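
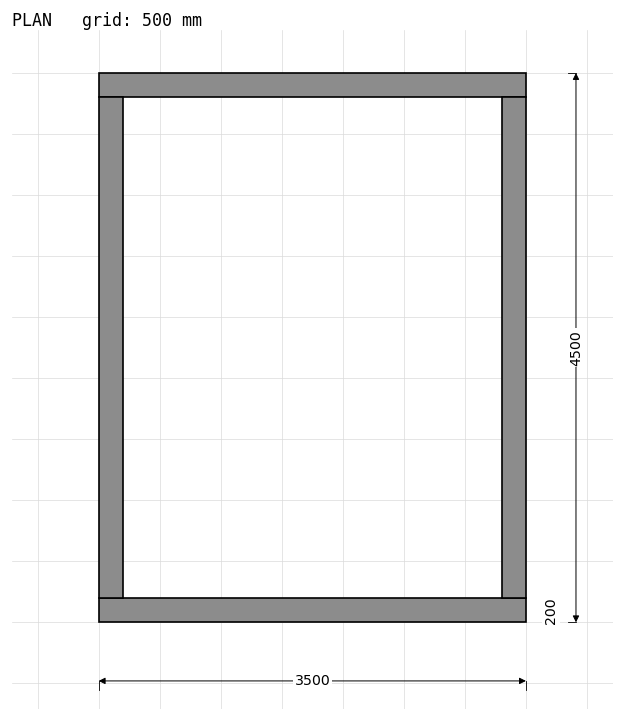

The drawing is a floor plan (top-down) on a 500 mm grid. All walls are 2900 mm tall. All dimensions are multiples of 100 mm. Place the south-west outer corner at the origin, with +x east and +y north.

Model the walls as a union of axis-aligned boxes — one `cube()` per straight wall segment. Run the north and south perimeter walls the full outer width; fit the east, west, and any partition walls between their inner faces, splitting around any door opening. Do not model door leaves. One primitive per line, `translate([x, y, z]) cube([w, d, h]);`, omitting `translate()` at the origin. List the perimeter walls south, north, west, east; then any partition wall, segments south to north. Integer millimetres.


cube([3500, 200, 2900]);
translate([0, 4300, 0]) cube([3500, 200, 2900]);
translate([0, 200, 0]) cube([200, 4100, 2900]);
translate([3300, 200, 0]) cube([200, 4100, 2900]);


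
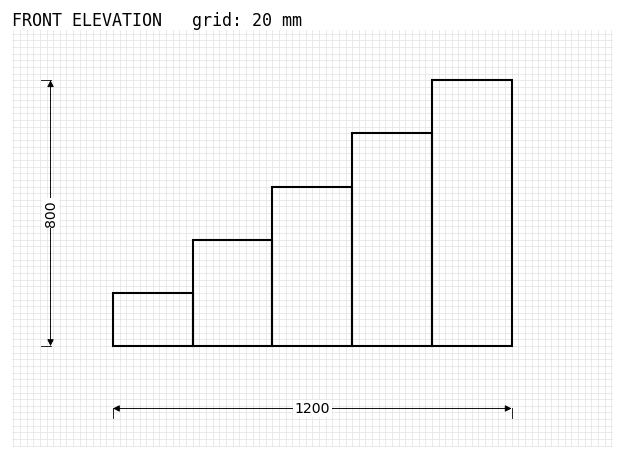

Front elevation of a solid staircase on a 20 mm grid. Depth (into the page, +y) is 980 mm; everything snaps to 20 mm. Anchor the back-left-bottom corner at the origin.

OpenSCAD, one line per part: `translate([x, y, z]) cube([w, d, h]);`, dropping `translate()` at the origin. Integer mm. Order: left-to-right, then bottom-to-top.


cube([240, 980, 160]);
translate([240, 0, 0]) cube([240, 980, 320]);
translate([480, 0, 0]) cube([240, 980, 480]);
translate([720, 0, 0]) cube([240, 980, 640]);
translate([960, 0, 0]) cube([240, 980, 800]);


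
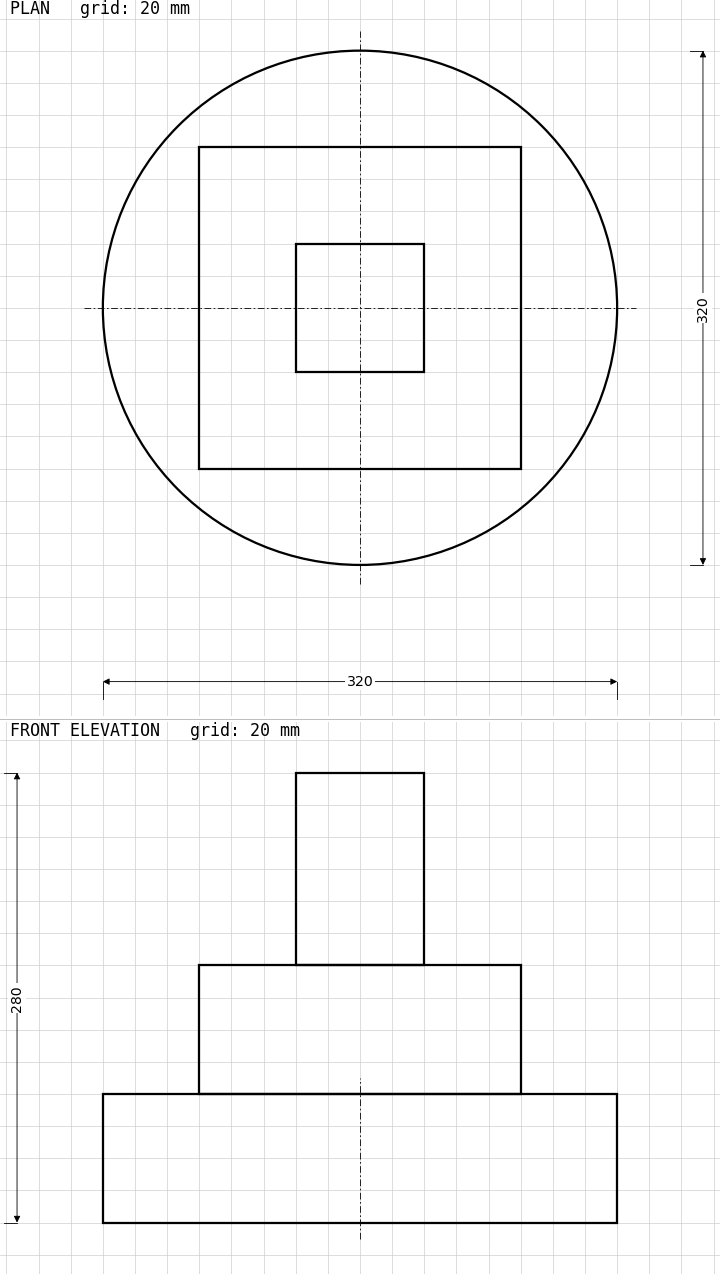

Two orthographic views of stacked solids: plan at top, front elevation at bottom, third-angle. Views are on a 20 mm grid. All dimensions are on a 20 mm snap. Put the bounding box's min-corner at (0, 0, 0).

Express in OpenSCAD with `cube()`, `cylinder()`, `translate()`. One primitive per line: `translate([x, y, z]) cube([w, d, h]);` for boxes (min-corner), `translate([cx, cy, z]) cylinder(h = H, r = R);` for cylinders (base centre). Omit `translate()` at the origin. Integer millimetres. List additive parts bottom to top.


translate([160, 160, 0]) cylinder(h = 80, r = 160);
translate([60, 60, 80]) cube([200, 200, 80]);
translate([120, 120, 160]) cube([80, 80, 120]);


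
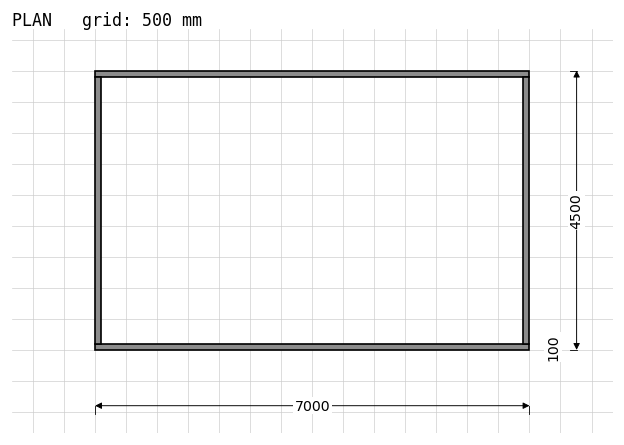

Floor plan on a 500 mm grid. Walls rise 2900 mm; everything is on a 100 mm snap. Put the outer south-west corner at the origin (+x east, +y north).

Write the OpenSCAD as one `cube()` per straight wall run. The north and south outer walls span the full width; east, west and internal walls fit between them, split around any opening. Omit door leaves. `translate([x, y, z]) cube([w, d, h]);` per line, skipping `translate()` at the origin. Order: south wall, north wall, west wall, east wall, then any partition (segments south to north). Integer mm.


cube([7000, 100, 2900]);
translate([0, 4400, 0]) cube([7000, 100, 2900]);
translate([0, 100, 0]) cube([100, 4300, 2900]);
translate([6900, 100, 0]) cube([100, 4300, 2900]);


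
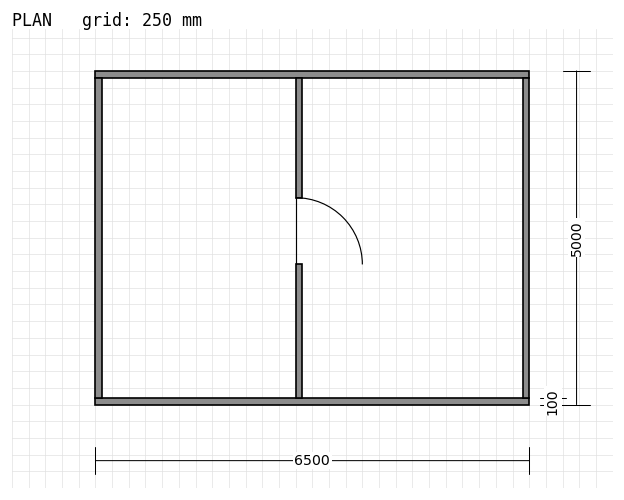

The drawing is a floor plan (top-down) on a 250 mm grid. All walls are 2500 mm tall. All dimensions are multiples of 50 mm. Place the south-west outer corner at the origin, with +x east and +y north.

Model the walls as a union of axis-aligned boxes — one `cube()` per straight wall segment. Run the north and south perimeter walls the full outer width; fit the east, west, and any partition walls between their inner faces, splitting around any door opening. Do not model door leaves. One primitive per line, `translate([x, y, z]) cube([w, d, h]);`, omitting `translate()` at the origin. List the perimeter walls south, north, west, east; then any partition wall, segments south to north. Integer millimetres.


cube([6500, 100, 2500]);
translate([0, 4900, 0]) cube([6500, 100, 2500]);
translate([0, 100, 0]) cube([100, 4800, 2500]);
translate([6400, 100, 0]) cube([100, 4800, 2500]);
translate([3000, 100, 0]) cube([100, 2000, 2500]);
translate([3000, 3100, 0]) cube([100, 1800, 2500]);


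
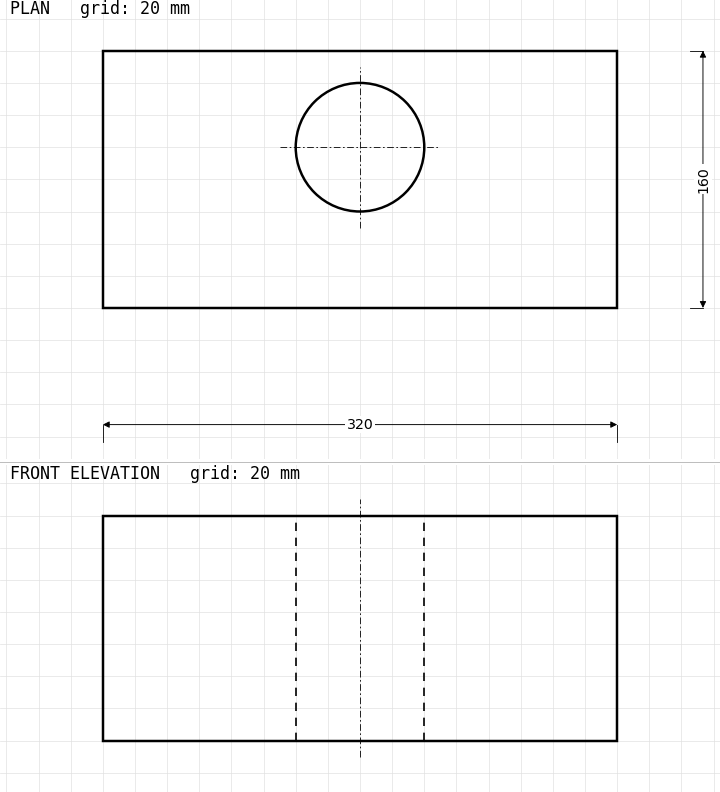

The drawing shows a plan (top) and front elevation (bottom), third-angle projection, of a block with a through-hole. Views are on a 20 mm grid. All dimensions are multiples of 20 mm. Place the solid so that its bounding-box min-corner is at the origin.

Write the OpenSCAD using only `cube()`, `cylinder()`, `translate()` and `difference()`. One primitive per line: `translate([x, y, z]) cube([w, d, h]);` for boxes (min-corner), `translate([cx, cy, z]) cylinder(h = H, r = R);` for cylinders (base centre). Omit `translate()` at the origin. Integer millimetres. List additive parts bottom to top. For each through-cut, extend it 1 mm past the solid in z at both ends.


difference() {
  cube([320, 160, 140]);
  translate([160, 100, -1]) cylinder(h = 142, r = 40);
}


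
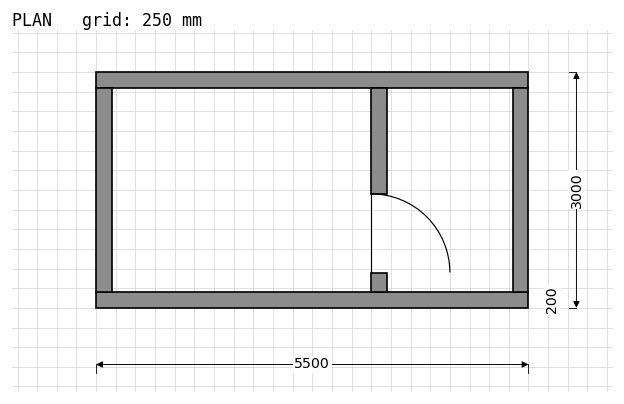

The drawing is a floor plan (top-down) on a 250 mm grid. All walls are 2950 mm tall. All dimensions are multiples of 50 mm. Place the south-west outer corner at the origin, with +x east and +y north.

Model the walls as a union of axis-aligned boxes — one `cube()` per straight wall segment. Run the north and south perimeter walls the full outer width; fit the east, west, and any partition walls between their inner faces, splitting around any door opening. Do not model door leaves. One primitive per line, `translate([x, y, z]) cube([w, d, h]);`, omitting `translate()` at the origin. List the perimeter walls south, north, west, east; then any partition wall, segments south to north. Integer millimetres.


cube([5500, 200, 2950]);
translate([0, 2800, 0]) cube([5500, 200, 2950]);
translate([0, 200, 0]) cube([200, 2600, 2950]);
translate([5300, 200, 0]) cube([200, 2600, 2950]);
translate([3500, 200, 0]) cube([200, 250, 2950]);
translate([3500, 1450, 0]) cube([200, 1350, 2950]);


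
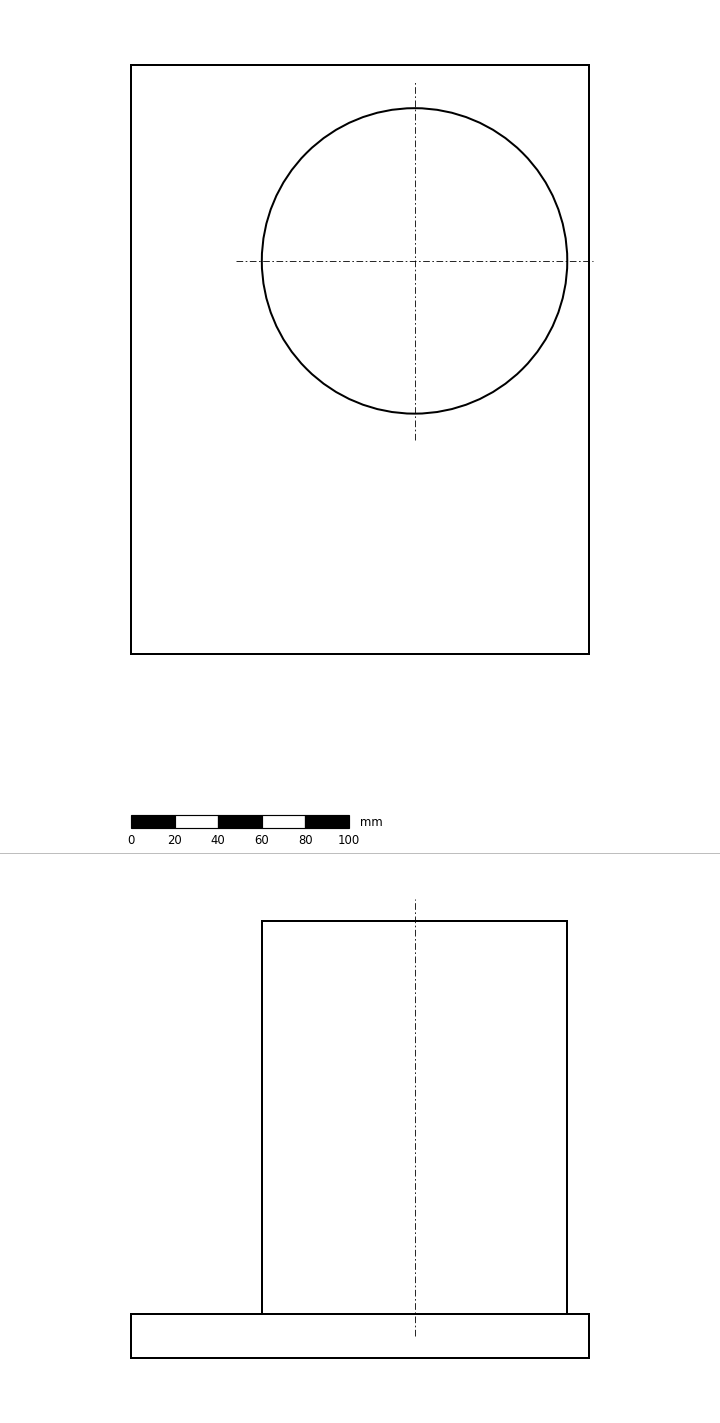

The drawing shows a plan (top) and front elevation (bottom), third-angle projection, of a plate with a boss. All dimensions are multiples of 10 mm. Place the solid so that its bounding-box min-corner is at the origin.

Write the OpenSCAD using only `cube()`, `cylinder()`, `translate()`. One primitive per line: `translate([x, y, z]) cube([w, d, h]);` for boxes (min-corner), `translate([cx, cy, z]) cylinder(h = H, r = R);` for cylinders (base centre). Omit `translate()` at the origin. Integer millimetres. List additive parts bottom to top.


cube([210, 270, 20]);
translate([130, 180, 20]) cylinder(h = 180, r = 70);


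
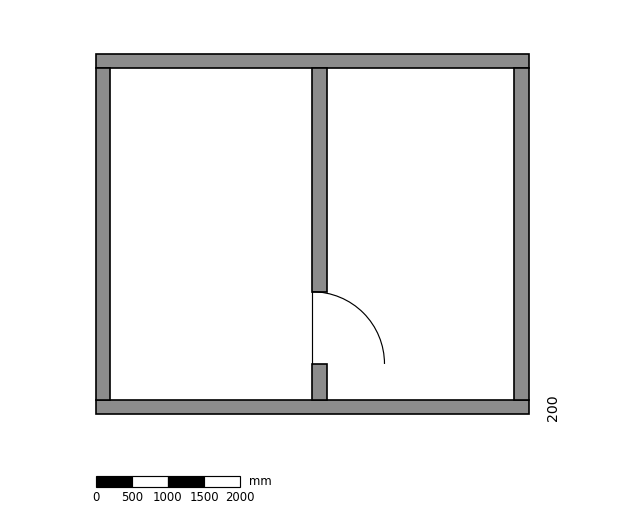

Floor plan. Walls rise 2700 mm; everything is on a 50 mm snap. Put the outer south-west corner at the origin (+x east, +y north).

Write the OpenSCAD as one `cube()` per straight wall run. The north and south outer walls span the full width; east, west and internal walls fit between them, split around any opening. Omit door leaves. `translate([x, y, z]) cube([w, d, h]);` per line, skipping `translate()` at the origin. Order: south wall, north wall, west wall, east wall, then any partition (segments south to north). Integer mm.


cube([6000, 200, 2700]);
translate([0, 4800, 0]) cube([6000, 200, 2700]);
translate([0, 200, 0]) cube([200, 4600, 2700]);
translate([5800, 200, 0]) cube([200, 4600, 2700]);
translate([3000, 200, 0]) cube([200, 500, 2700]);
translate([3000, 1700, 0]) cube([200, 3100, 2700]);


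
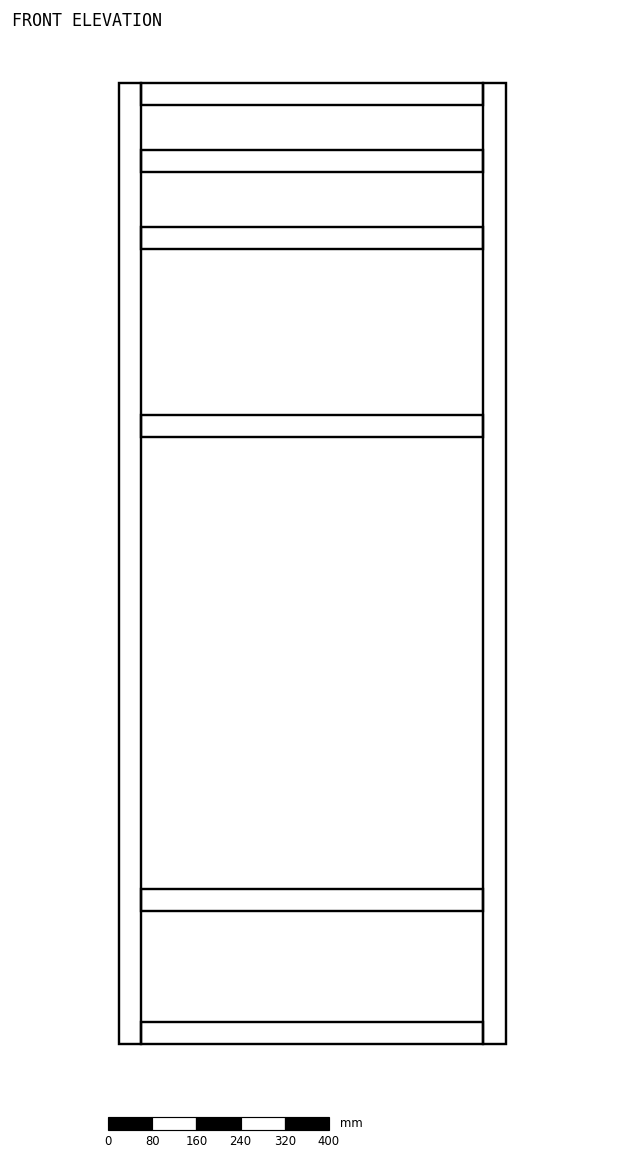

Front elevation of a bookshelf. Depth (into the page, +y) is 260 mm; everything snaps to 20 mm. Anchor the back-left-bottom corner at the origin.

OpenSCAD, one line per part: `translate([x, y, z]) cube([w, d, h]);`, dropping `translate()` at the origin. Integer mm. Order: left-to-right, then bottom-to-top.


cube([40, 260, 1740]);
translate([40, 0, 0]) cube([620, 260, 40]);
translate([40, 0, 240]) cube([620, 260, 40]);
translate([40, 0, 1100]) cube([620, 260, 40]);
translate([40, 0, 1440]) cube([620, 260, 40]);
translate([40, 0, 1580]) cube([620, 260, 40]);
translate([40, 0, 1700]) cube([620, 260, 40]);
translate([660, 0, 0]) cube([40, 260, 1740]);


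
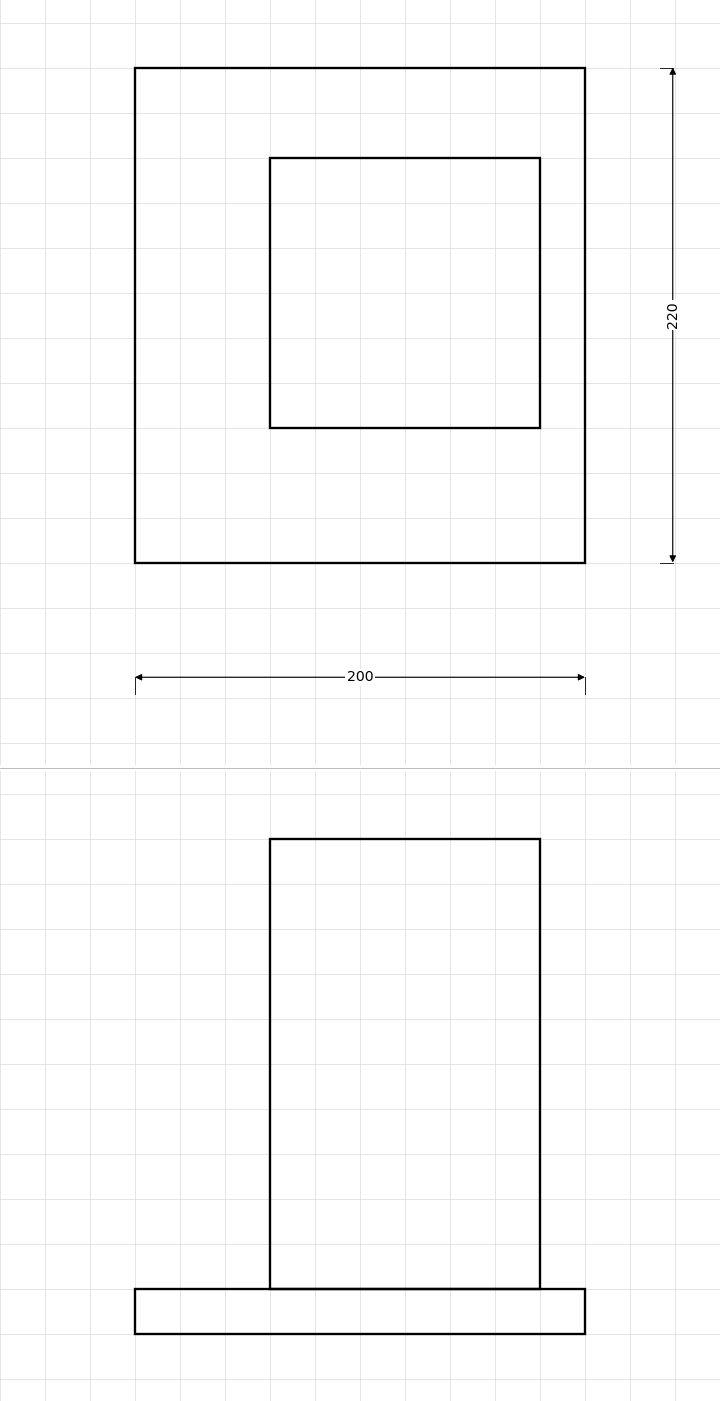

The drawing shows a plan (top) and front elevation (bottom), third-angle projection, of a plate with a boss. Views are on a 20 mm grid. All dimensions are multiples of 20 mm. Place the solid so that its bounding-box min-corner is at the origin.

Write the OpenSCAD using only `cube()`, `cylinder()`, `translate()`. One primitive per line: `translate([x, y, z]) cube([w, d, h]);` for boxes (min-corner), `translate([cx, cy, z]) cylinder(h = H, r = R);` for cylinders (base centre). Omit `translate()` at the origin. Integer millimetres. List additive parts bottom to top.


cube([200, 220, 20]);
translate([60, 60, 20]) cube([120, 120, 200]);


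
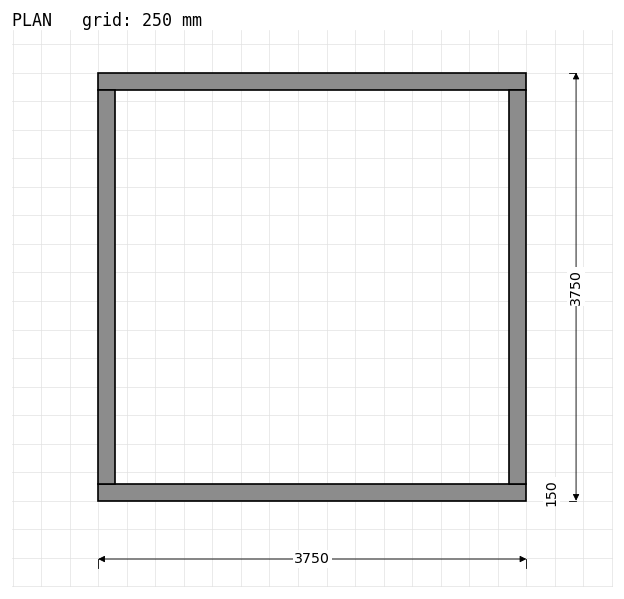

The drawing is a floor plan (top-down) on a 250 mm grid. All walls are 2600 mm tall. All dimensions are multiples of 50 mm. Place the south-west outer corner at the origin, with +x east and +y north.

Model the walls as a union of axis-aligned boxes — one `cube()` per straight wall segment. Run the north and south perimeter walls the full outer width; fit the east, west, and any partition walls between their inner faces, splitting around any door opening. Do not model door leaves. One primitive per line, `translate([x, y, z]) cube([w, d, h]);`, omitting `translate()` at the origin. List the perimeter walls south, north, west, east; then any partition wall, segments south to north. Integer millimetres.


cube([3750, 150, 2600]);
translate([0, 3600, 0]) cube([3750, 150, 2600]);
translate([0, 150, 0]) cube([150, 3450, 2600]);
translate([3600, 150, 0]) cube([150, 3450, 2600]);


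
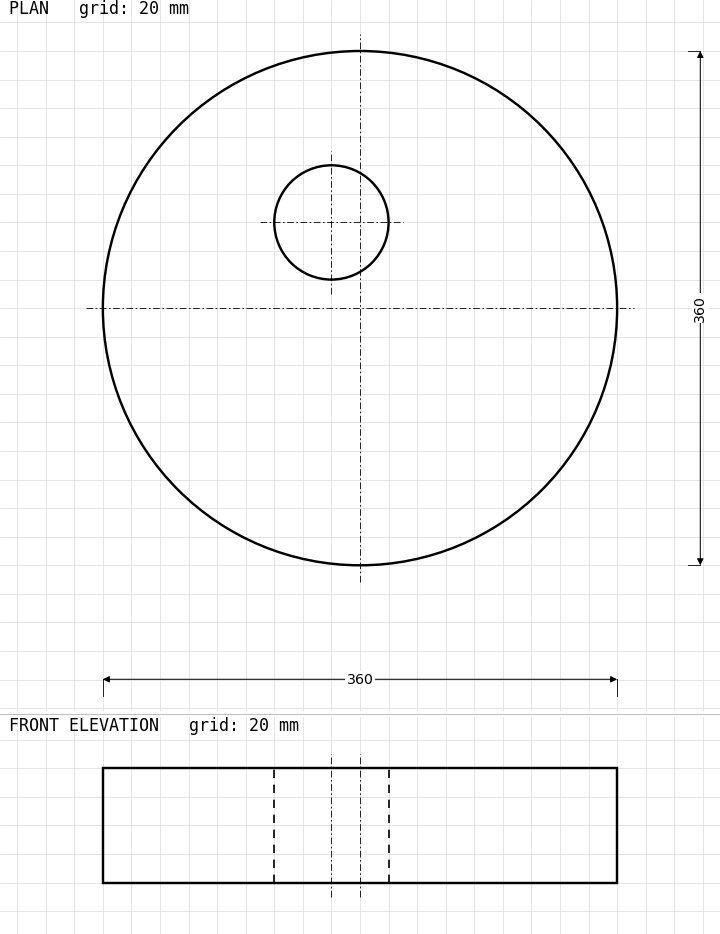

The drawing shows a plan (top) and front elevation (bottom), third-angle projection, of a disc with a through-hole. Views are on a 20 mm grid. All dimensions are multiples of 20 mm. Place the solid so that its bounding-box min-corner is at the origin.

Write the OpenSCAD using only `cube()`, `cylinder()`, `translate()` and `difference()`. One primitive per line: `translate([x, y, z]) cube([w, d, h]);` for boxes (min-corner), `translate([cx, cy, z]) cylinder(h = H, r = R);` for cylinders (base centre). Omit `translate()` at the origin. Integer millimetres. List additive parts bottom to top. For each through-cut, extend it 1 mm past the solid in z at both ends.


difference() {
  translate([180, 180, 0]) cylinder(h = 80, r = 180);
  translate([160, 240, -1]) cylinder(h = 82, r = 40);
}


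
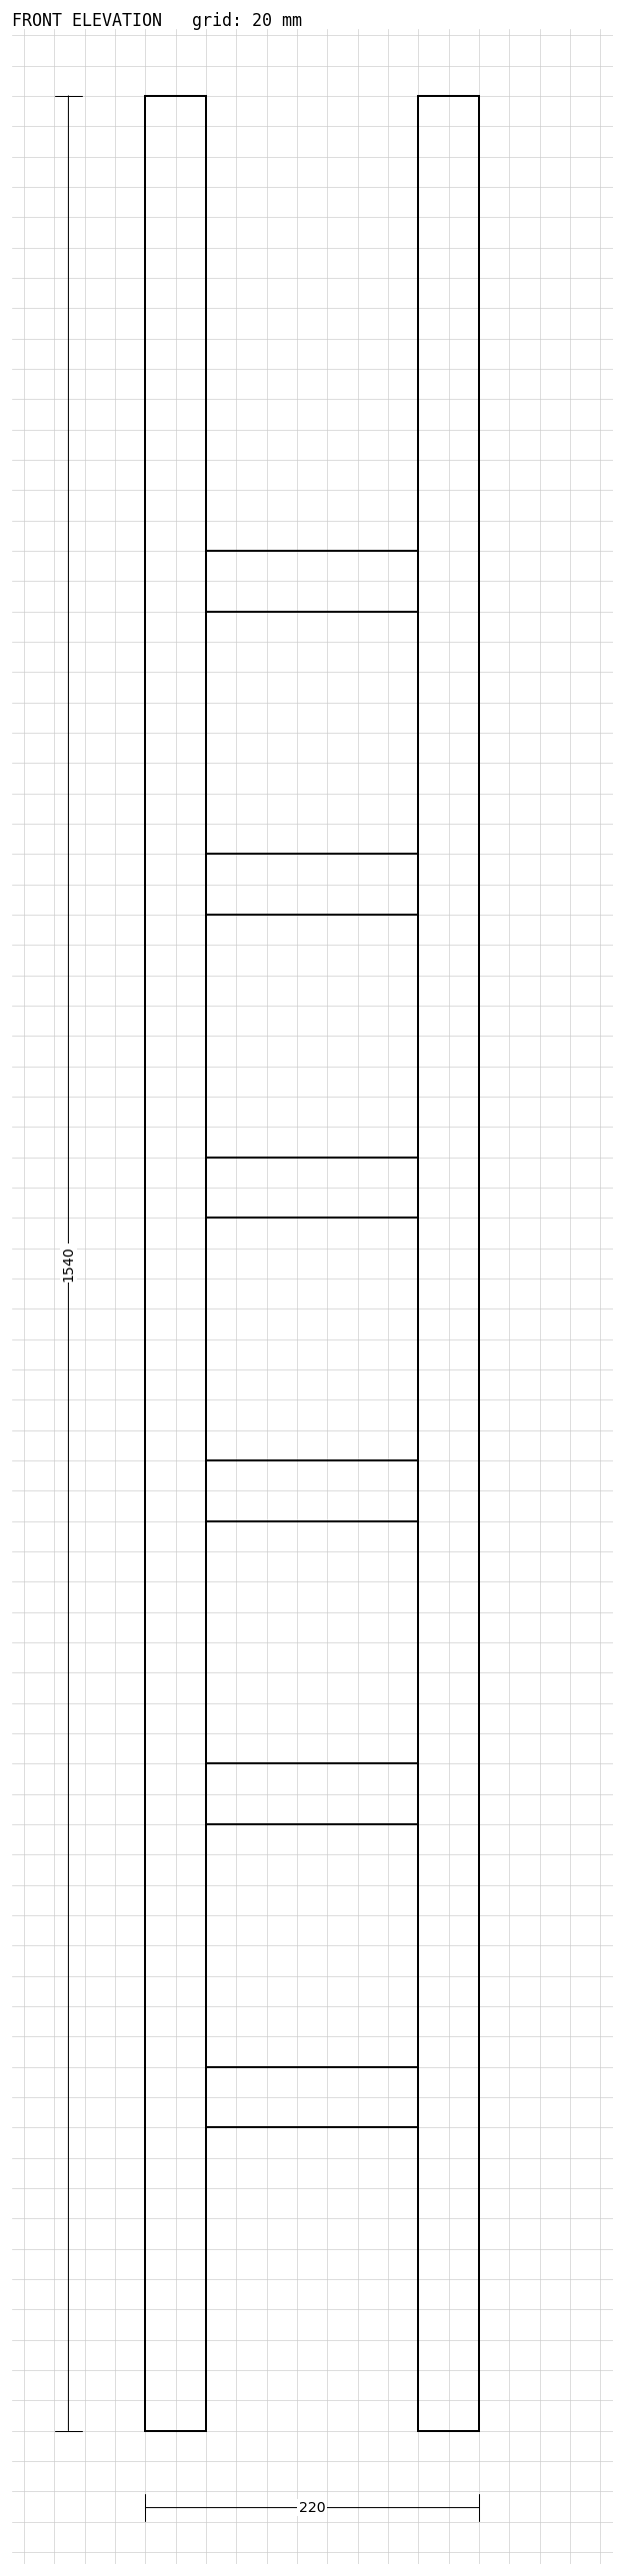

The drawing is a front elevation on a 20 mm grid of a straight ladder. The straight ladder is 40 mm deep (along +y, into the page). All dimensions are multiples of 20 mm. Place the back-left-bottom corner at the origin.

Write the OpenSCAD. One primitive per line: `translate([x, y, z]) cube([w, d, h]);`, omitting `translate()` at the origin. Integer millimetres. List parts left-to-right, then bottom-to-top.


cube([40, 40, 1540]);
translate([40, 0, 200]) cube([140, 40, 40]);
translate([40, 0, 400]) cube([140, 40, 40]);
translate([40, 0, 600]) cube([140, 40, 40]);
translate([40, 0, 800]) cube([140, 40, 40]);
translate([40, 0, 1000]) cube([140, 40, 40]);
translate([40, 0, 1200]) cube([140, 40, 40]);
translate([180, 0, 0]) cube([40, 40, 1540]);


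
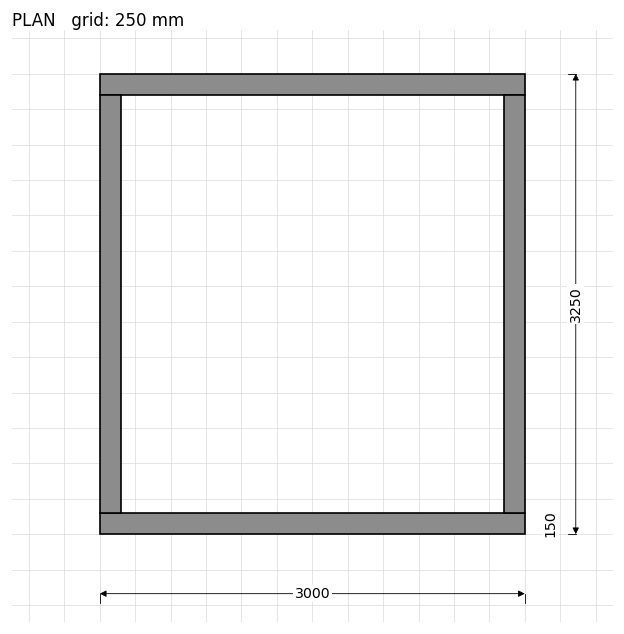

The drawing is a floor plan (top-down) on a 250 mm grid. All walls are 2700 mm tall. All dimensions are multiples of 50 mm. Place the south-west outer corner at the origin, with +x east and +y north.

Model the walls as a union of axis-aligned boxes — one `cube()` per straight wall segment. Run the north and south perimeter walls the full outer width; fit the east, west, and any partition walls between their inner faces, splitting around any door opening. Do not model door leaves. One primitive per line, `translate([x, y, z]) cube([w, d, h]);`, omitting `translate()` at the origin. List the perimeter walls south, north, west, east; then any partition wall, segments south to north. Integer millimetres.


cube([3000, 150, 2700]);
translate([0, 3100, 0]) cube([3000, 150, 2700]);
translate([0, 150, 0]) cube([150, 2950, 2700]);
translate([2850, 150, 0]) cube([150, 2950, 2700]);


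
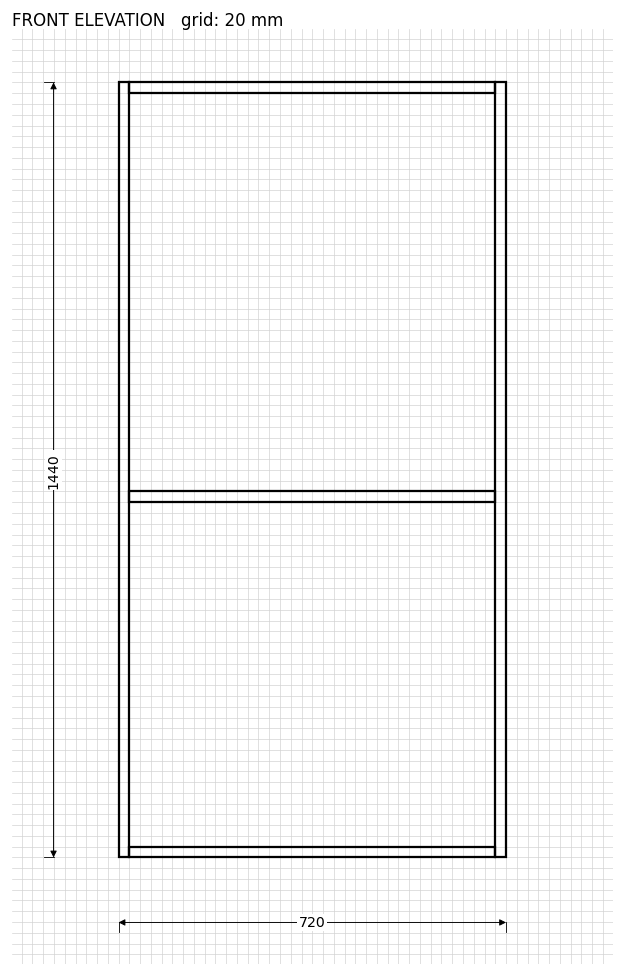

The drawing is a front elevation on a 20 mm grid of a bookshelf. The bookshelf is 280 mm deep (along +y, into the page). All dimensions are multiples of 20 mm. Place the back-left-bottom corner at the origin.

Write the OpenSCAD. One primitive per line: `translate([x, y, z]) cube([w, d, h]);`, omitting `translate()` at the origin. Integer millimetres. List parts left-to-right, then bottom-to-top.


cube([20, 280, 1440]);
translate([20, 0, 0]) cube([680, 280, 20]);
translate([20, 0, 660]) cube([680, 280, 20]);
translate([20, 0, 1420]) cube([680, 280, 20]);
translate([700, 0, 0]) cube([20, 280, 1440]);


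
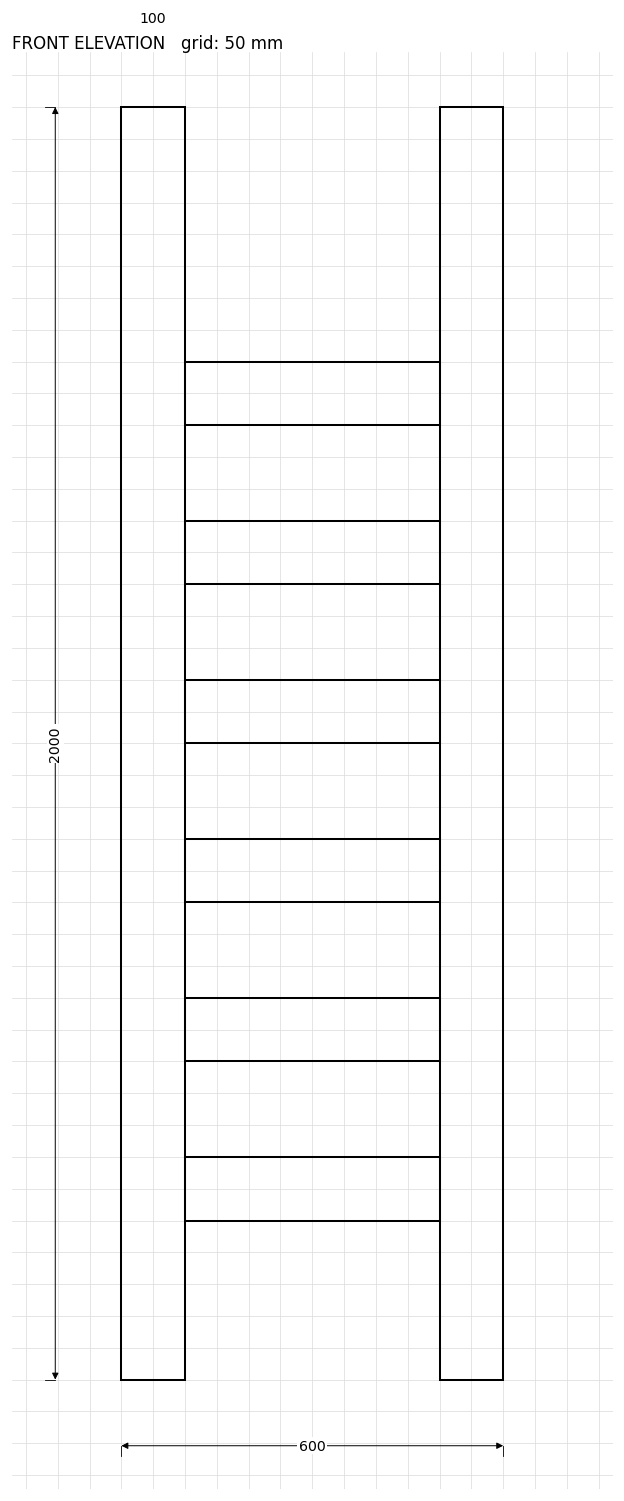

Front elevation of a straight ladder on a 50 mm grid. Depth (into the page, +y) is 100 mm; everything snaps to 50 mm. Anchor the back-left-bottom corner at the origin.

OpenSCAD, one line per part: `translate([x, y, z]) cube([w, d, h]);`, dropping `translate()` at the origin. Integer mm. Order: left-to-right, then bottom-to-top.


cube([100, 100, 2000]);
translate([100, 0, 250]) cube([400, 100, 100]);
translate([100, 0, 500]) cube([400, 100, 100]);
translate([100, 0, 750]) cube([400, 100, 100]);
translate([100, 0, 1000]) cube([400, 100, 100]);
translate([100, 0, 1250]) cube([400, 100, 100]);
translate([100, 0, 1500]) cube([400, 100, 100]);
translate([500, 0, 0]) cube([100, 100, 2000]);


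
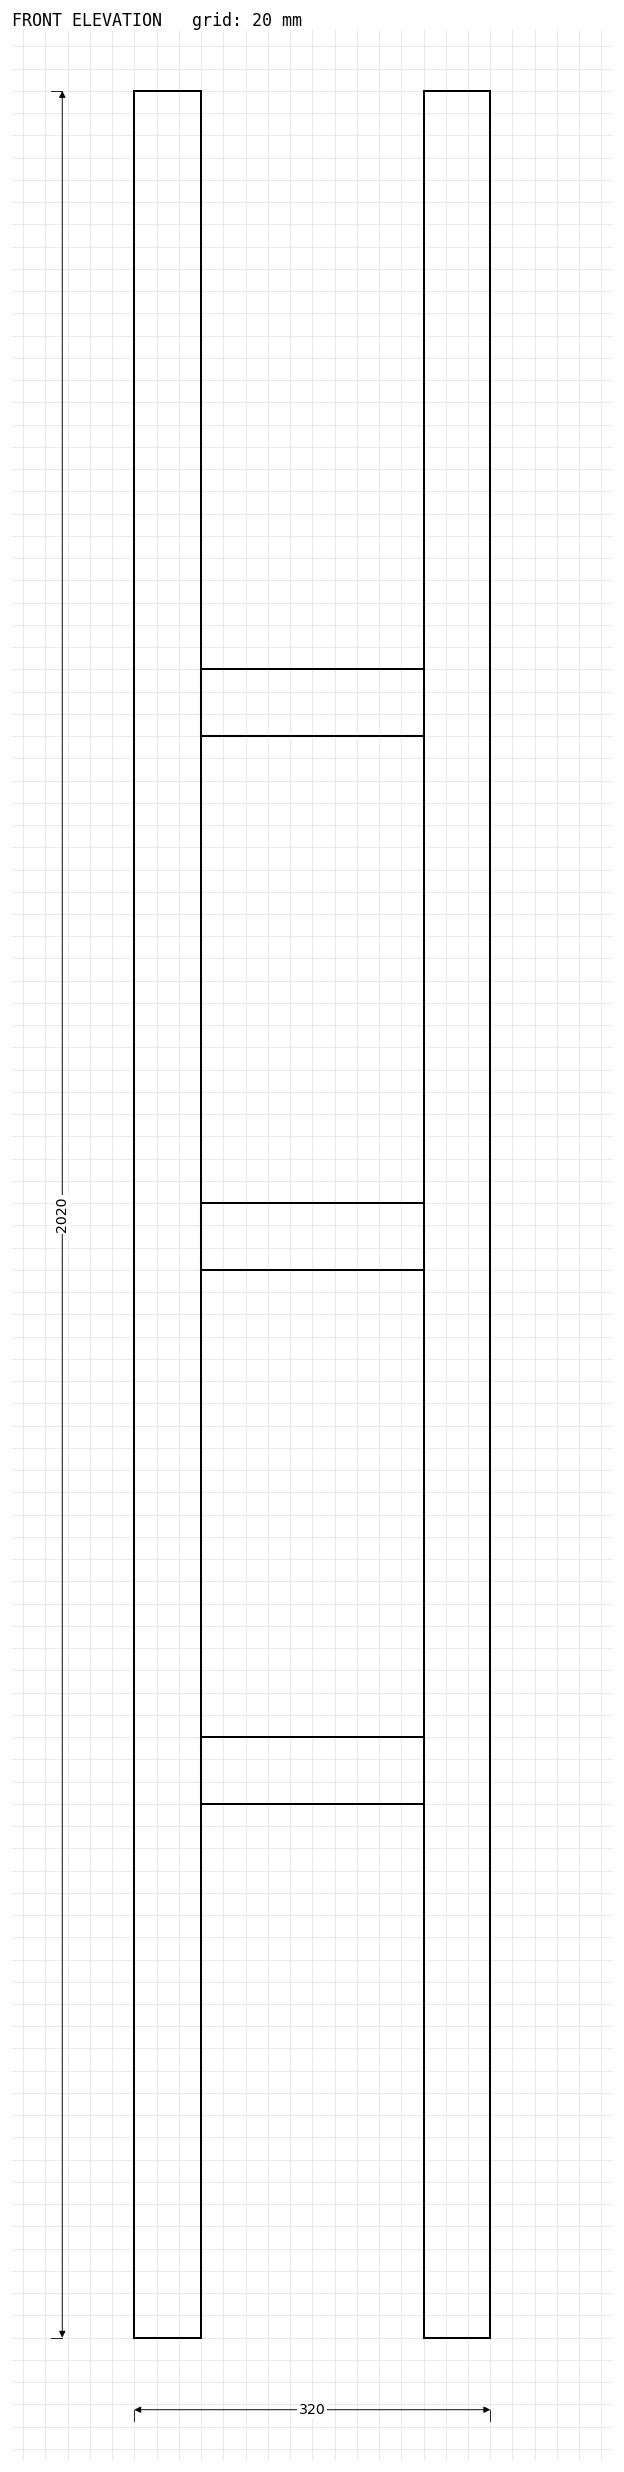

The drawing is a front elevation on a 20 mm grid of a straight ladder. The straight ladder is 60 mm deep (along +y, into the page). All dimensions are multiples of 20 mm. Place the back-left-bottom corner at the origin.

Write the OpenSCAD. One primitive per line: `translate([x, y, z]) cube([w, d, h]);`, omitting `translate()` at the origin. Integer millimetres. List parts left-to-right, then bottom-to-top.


cube([60, 60, 2020]);
translate([60, 0, 480]) cube([200, 60, 60]);
translate([60, 0, 960]) cube([200, 60, 60]);
translate([60, 0, 1440]) cube([200, 60, 60]);
translate([260, 0, 0]) cube([60, 60, 2020]);


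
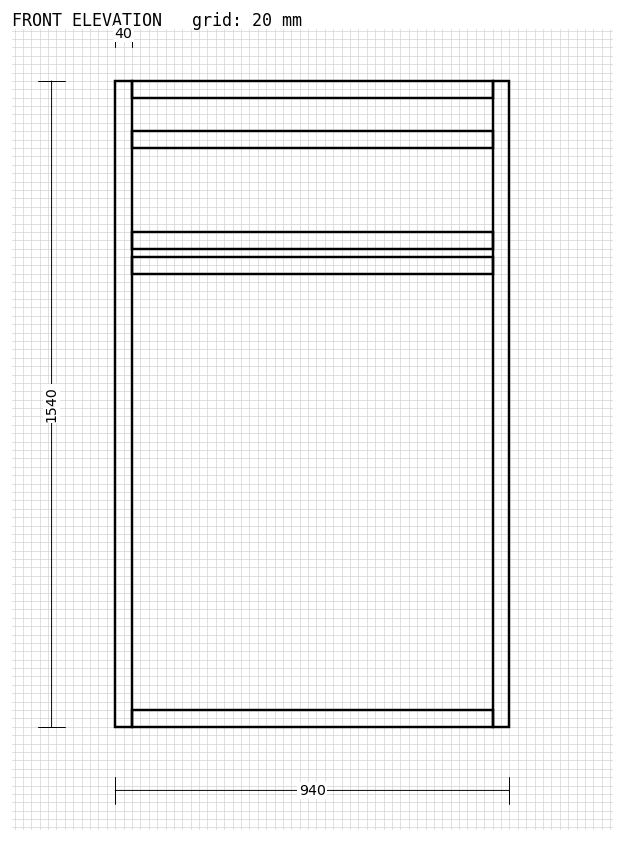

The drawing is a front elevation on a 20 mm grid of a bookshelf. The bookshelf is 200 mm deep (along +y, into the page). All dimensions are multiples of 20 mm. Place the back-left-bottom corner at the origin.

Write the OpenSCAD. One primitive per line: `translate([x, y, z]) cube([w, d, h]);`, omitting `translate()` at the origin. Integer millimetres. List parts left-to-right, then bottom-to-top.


cube([40, 200, 1540]);
translate([40, 0, 0]) cube([860, 200, 40]);
translate([40, 0, 1080]) cube([860, 200, 40]);
translate([40, 0, 1140]) cube([860, 200, 40]);
translate([40, 0, 1380]) cube([860, 200, 40]);
translate([40, 0, 1500]) cube([860, 200, 40]);
translate([900, 0, 0]) cube([40, 200, 1540]);


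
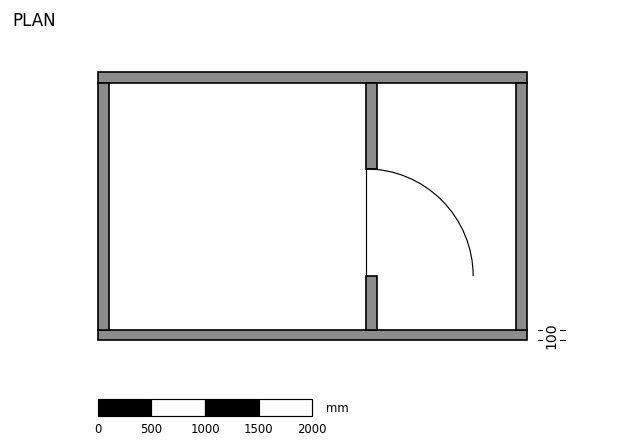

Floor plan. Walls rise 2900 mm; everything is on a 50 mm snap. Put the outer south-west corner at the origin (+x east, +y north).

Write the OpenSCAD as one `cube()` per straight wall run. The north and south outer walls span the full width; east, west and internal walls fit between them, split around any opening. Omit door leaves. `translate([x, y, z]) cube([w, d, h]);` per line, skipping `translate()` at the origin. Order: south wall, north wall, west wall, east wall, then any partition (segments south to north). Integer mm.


cube([4000, 100, 2900]);
translate([0, 2400, 0]) cube([4000, 100, 2900]);
translate([0, 100, 0]) cube([100, 2300, 2900]);
translate([3900, 100, 0]) cube([100, 2300, 2900]);
translate([2500, 100, 0]) cube([100, 500, 2900]);
translate([2500, 1600, 0]) cube([100, 800, 2900]);


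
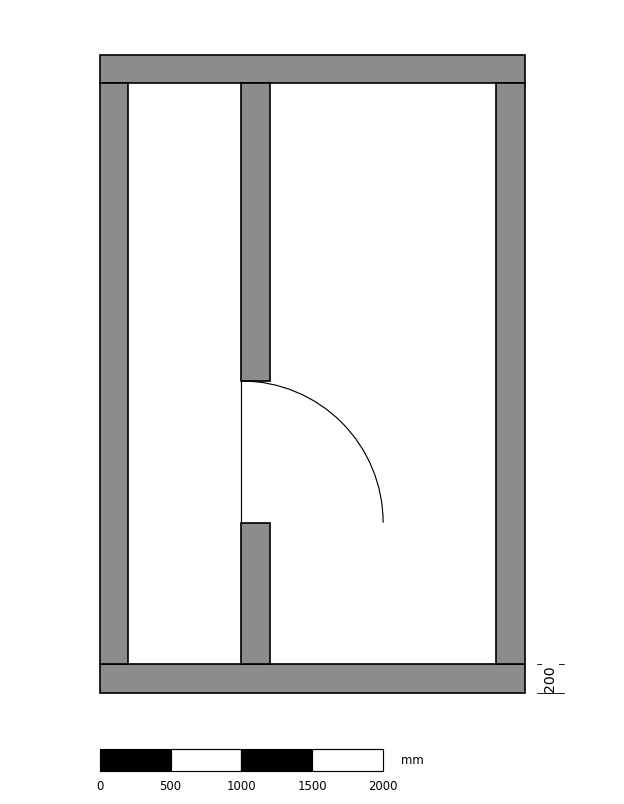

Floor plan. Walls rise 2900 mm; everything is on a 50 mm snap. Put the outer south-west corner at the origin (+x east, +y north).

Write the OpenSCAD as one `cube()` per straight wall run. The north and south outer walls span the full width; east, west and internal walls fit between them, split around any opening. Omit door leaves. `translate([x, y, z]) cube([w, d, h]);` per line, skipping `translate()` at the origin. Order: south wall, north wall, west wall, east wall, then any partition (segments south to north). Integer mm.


cube([3000, 200, 2900]);
translate([0, 4300, 0]) cube([3000, 200, 2900]);
translate([0, 200, 0]) cube([200, 4100, 2900]);
translate([2800, 200, 0]) cube([200, 4100, 2900]);
translate([1000, 200, 0]) cube([200, 1000, 2900]);
translate([1000, 2200, 0]) cube([200, 2100, 2900]);


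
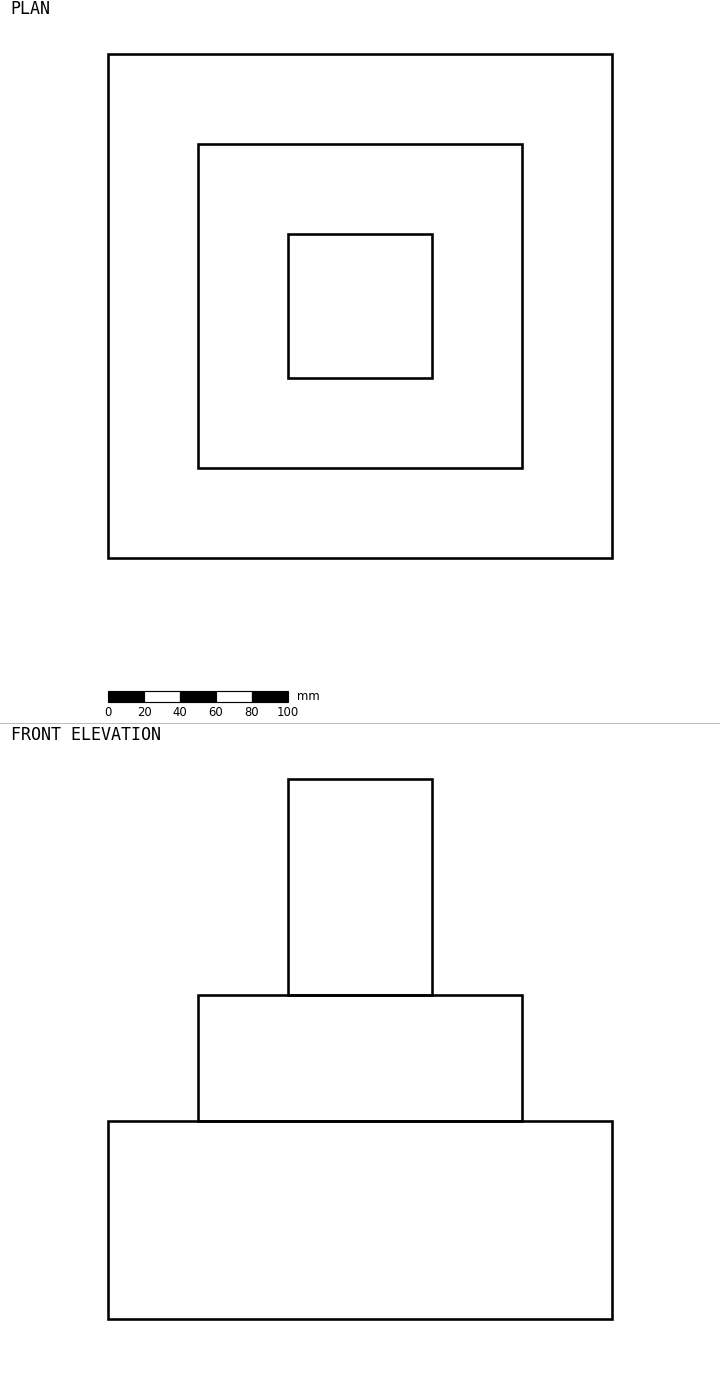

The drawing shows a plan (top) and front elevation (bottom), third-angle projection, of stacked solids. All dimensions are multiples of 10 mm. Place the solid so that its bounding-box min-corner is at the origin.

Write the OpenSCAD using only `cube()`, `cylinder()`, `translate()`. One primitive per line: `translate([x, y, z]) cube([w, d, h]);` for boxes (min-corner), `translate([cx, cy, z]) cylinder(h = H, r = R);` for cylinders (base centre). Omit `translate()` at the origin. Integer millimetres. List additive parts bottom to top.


cube([280, 280, 110]);
translate([50, 50, 110]) cube([180, 180, 70]);
translate([100, 100, 180]) cube([80, 80, 120]);


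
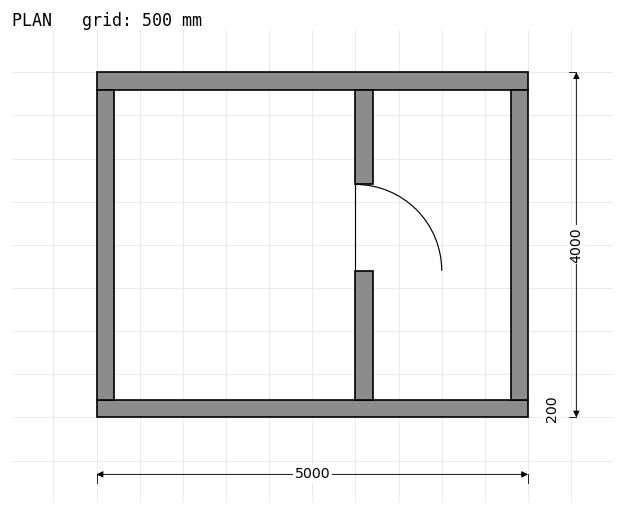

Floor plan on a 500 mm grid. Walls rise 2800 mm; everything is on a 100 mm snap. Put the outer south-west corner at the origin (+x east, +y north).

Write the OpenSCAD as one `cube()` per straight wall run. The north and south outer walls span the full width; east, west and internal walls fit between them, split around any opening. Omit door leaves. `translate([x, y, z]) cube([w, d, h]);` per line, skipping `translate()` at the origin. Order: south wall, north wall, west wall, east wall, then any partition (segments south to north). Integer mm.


cube([5000, 200, 2800]);
translate([0, 3800, 0]) cube([5000, 200, 2800]);
translate([0, 200, 0]) cube([200, 3600, 2800]);
translate([4800, 200, 0]) cube([200, 3600, 2800]);
translate([3000, 200, 0]) cube([200, 1500, 2800]);
translate([3000, 2700, 0]) cube([200, 1100, 2800]);


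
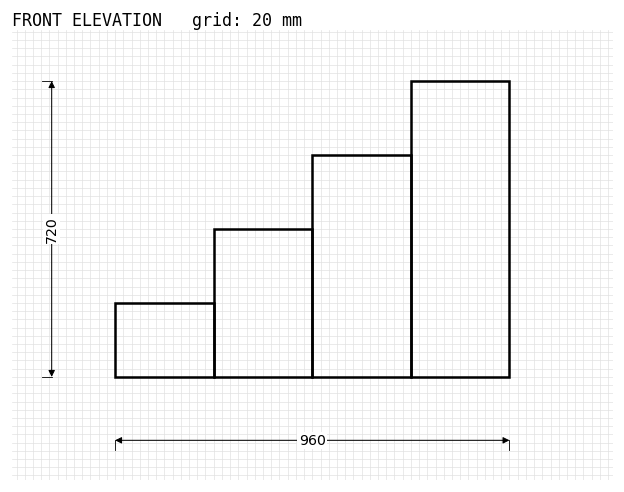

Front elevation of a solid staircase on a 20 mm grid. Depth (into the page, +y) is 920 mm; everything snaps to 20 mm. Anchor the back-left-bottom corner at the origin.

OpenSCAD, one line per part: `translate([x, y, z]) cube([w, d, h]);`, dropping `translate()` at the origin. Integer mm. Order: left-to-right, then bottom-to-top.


cube([240, 920, 180]);
translate([240, 0, 0]) cube([240, 920, 360]);
translate([480, 0, 0]) cube([240, 920, 540]);
translate([720, 0, 0]) cube([240, 920, 720]);


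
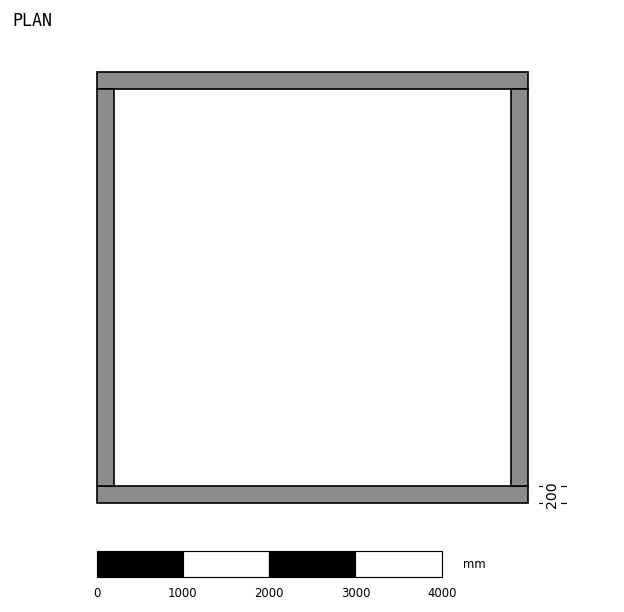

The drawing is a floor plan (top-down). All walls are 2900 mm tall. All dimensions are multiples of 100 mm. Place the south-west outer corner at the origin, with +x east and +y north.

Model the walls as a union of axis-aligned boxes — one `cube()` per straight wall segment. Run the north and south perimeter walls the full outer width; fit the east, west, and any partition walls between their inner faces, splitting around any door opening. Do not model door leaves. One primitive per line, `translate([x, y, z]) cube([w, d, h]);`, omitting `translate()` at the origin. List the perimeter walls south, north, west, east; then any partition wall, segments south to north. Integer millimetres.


cube([5000, 200, 2900]);
translate([0, 4800, 0]) cube([5000, 200, 2900]);
translate([0, 200, 0]) cube([200, 4600, 2900]);
translate([4800, 200, 0]) cube([200, 4600, 2900]);


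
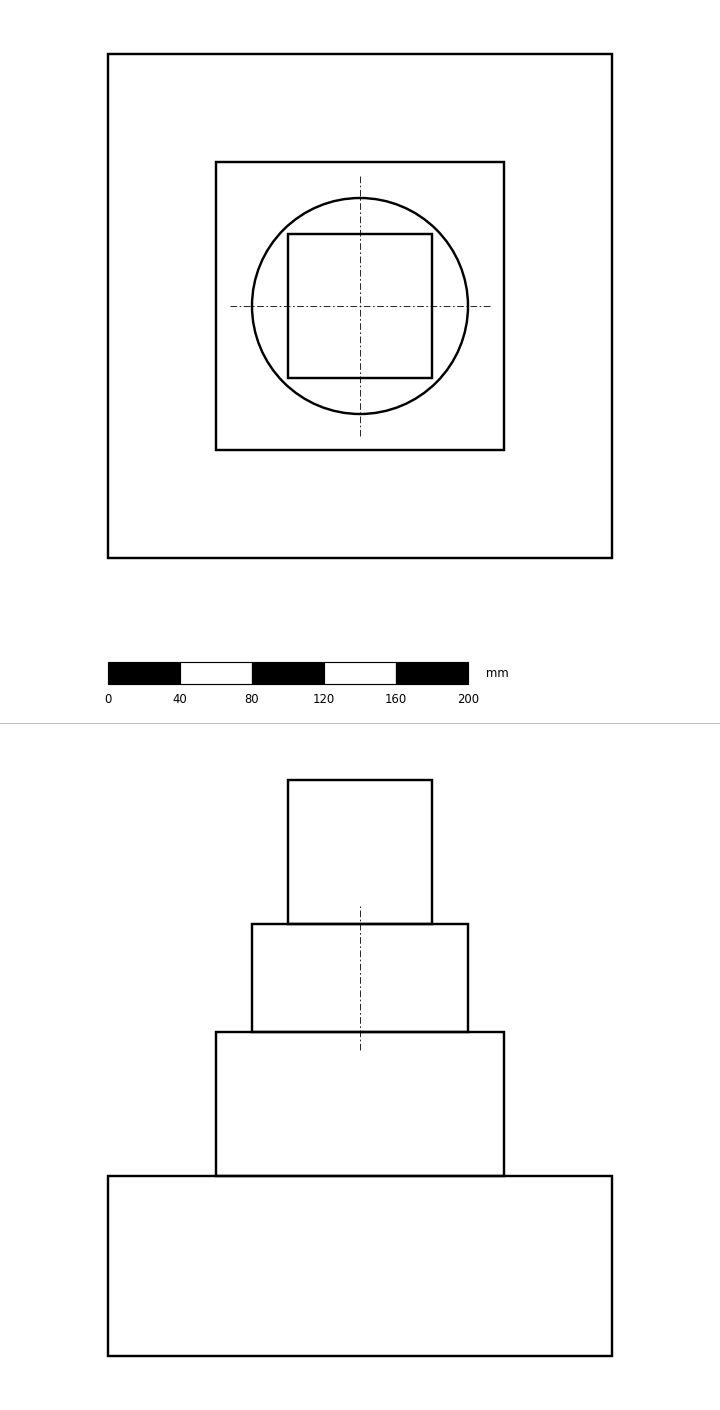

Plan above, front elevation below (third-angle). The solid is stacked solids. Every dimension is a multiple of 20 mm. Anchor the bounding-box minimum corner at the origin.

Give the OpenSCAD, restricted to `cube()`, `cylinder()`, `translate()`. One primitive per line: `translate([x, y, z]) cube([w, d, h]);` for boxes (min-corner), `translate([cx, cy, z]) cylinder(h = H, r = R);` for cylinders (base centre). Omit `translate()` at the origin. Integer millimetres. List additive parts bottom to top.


cube([280, 280, 100]);
translate([60, 60, 100]) cube([160, 160, 80]);
translate([140, 140, 180]) cylinder(h = 60, r = 60);
translate([100, 100, 240]) cube([80, 80, 80]);


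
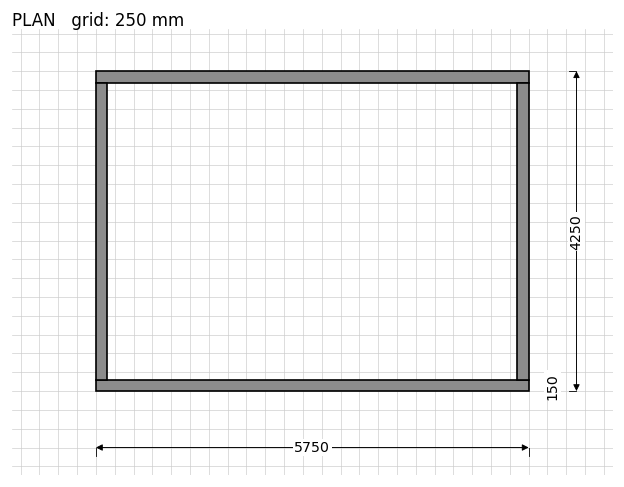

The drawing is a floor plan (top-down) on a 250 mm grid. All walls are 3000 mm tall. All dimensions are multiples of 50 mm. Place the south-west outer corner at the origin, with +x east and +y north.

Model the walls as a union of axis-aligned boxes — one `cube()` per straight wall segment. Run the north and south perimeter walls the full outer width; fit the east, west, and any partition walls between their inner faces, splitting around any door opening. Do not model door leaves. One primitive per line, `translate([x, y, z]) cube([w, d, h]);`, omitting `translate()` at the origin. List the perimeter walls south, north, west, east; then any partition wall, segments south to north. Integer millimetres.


cube([5750, 150, 3000]);
translate([0, 4100, 0]) cube([5750, 150, 3000]);
translate([0, 150, 0]) cube([150, 3950, 3000]);
translate([5600, 150, 0]) cube([150, 3950, 3000]);


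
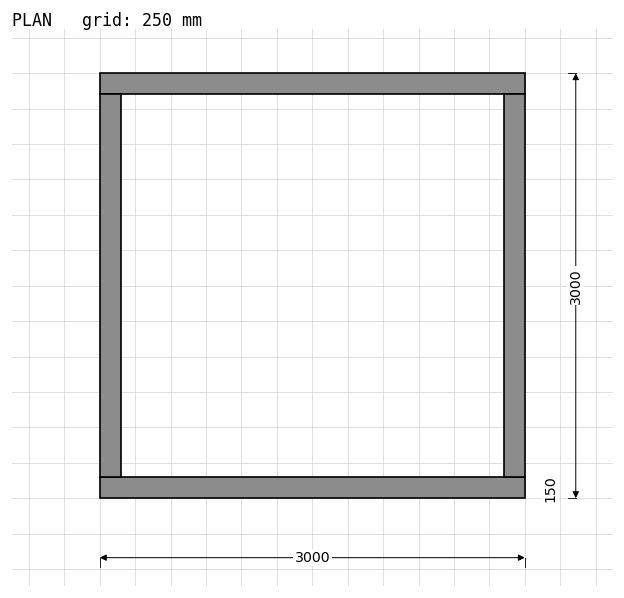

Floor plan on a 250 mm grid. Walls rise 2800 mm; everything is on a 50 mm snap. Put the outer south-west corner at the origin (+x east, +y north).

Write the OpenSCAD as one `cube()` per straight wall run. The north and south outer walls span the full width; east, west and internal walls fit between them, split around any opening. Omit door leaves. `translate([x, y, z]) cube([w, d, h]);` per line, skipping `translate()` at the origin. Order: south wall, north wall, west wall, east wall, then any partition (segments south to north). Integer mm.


cube([3000, 150, 2800]);
translate([0, 2850, 0]) cube([3000, 150, 2800]);
translate([0, 150, 0]) cube([150, 2700, 2800]);
translate([2850, 150, 0]) cube([150, 2700, 2800]);


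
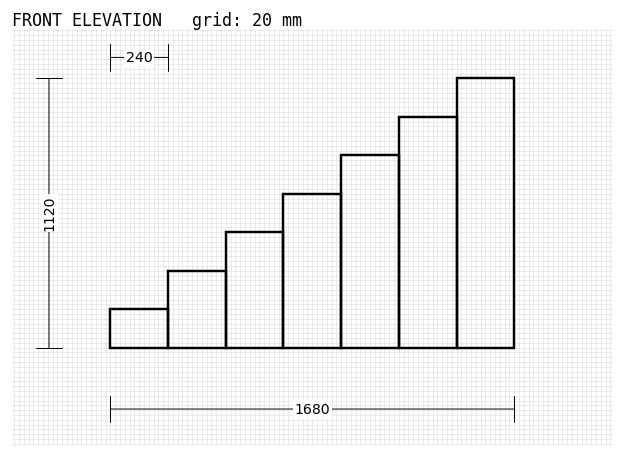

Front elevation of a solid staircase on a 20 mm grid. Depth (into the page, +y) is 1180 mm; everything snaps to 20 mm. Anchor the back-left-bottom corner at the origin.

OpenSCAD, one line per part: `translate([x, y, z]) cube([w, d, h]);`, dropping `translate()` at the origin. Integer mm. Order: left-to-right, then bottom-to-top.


cube([240, 1180, 160]);
translate([240, 0, 0]) cube([240, 1180, 320]);
translate([480, 0, 0]) cube([240, 1180, 480]);
translate([720, 0, 0]) cube([240, 1180, 640]);
translate([960, 0, 0]) cube([240, 1180, 800]);
translate([1200, 0, 0]) cube([240, 1180, 960]);
translate([1440, 0, 0]) cube([240, 1180, 1120]);


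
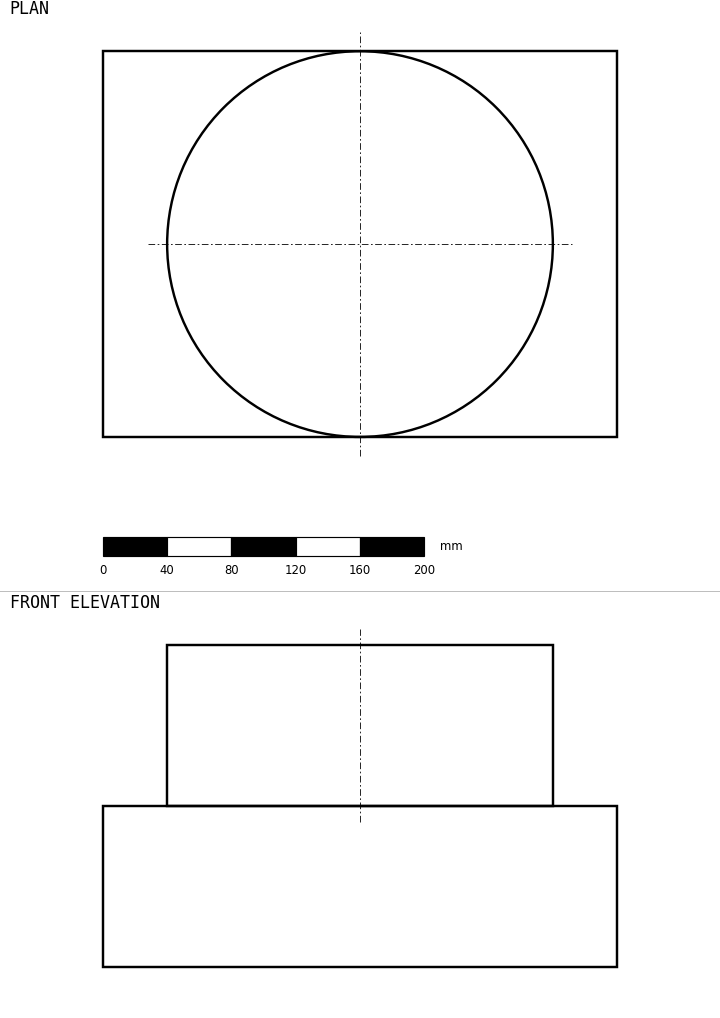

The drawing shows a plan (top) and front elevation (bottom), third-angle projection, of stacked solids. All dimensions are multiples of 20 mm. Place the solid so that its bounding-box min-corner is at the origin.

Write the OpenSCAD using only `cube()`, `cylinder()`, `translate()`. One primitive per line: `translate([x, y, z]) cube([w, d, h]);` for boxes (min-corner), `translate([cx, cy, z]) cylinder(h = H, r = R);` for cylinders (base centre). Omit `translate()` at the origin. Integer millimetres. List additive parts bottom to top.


cube([320, 240, 100]);
translate([160, 120, 100]) cylinder(h = 100, r = 120);


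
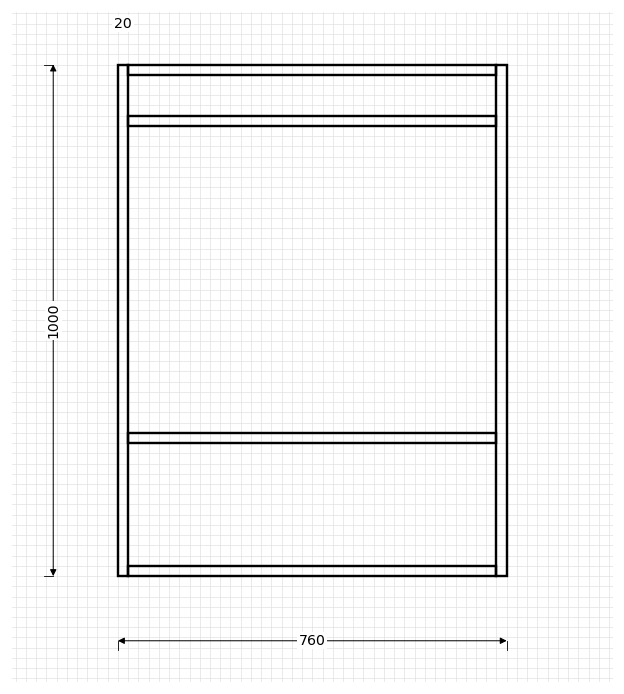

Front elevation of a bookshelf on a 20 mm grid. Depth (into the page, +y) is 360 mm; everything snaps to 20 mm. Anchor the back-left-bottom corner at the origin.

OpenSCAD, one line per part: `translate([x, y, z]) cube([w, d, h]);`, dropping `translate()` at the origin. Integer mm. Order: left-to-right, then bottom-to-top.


cube([20, 360, 1000]);
translate([20, 0, 0]) cube([720, 360, 20]);
translate([20, 0, 260]) cube([720, 360, 20]);
translate([20, 0, 880]) cube([720, 360, 20]);
translate([20, 0, 980]) cube([720, 360, 20]);
translate([740, 0, 0]) cube([20, 360, 1000]);


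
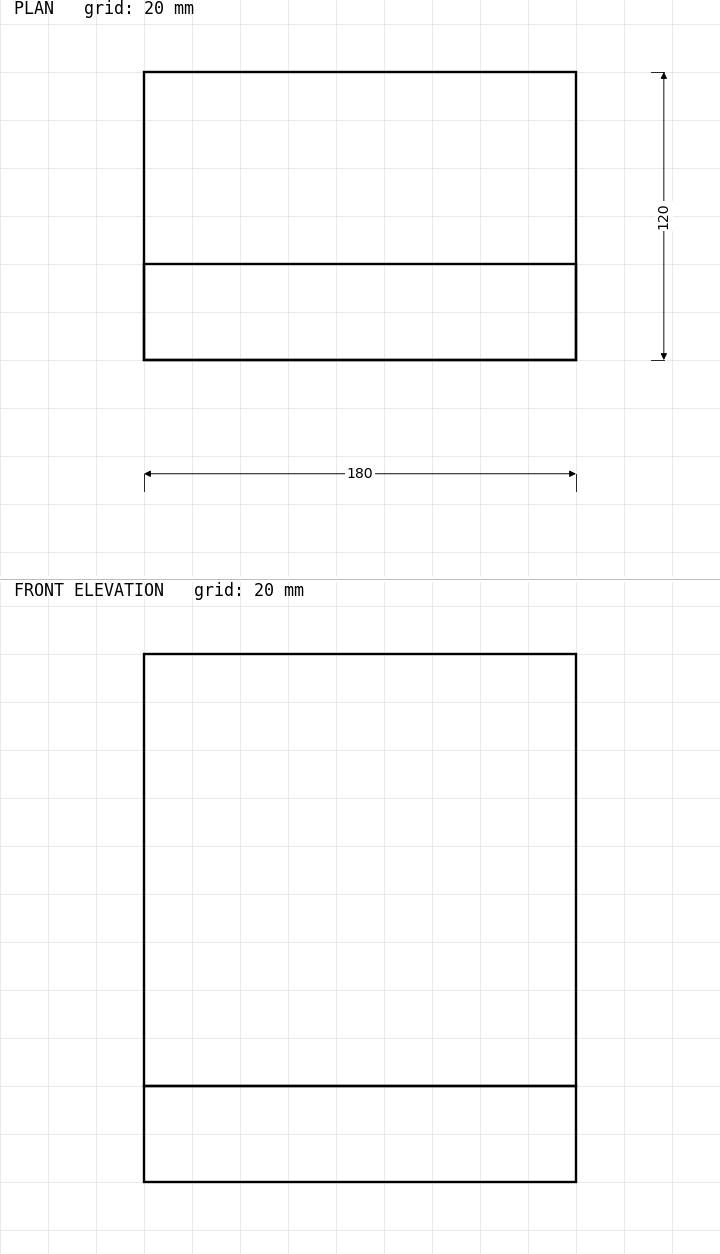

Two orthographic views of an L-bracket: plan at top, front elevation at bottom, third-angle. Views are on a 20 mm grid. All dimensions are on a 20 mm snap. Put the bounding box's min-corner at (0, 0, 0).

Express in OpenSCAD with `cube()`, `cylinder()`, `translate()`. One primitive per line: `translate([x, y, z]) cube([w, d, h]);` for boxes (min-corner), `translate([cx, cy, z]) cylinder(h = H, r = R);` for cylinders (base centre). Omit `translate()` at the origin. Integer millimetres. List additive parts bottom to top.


cube([180, 120, 40]);
translate([0, 0, 40]) cube([180, 40, 180]);


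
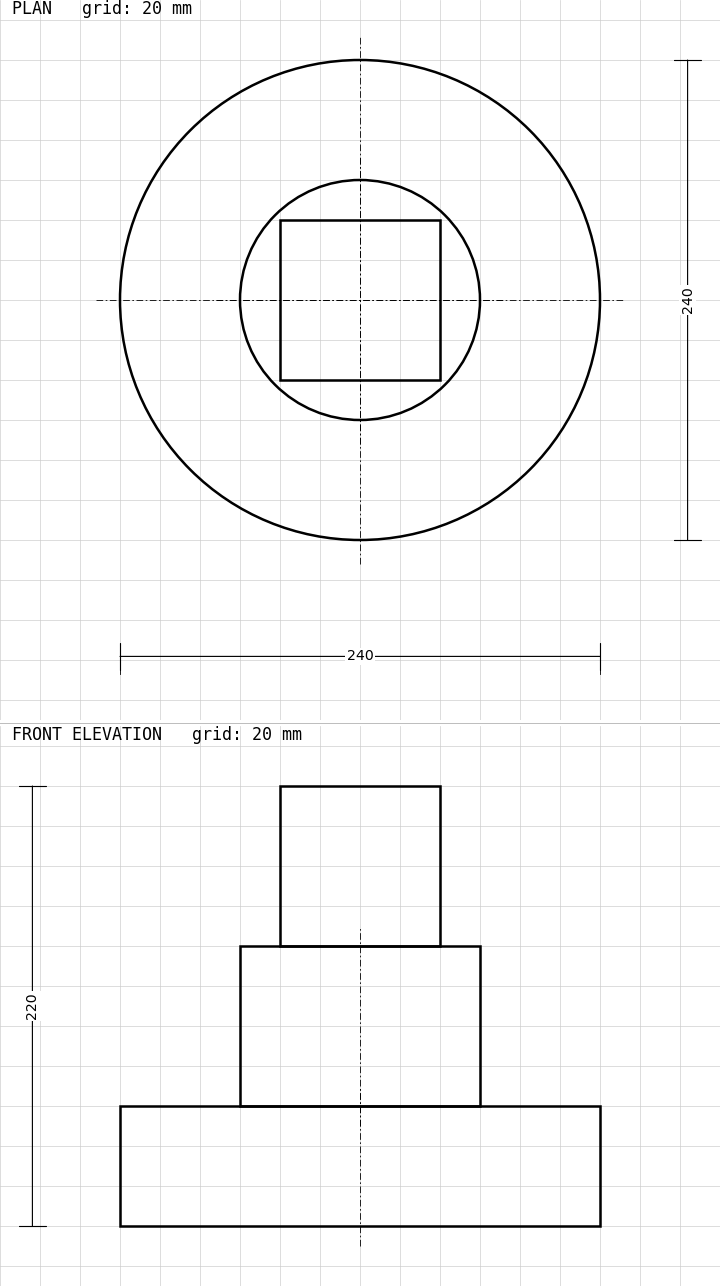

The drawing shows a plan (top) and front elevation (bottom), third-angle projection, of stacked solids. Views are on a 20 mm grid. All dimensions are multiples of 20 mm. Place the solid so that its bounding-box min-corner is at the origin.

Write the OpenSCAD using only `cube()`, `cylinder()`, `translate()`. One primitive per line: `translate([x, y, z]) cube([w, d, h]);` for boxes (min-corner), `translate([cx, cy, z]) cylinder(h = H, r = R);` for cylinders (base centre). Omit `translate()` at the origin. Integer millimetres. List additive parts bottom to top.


translate([120, 120, 0]) cylinder(h = 60, r = 120);
translate([120, 120, 60]) cylinder(h = 80, r = 60);
translate([80, 80, 140]) cube([80, 80, 80]);


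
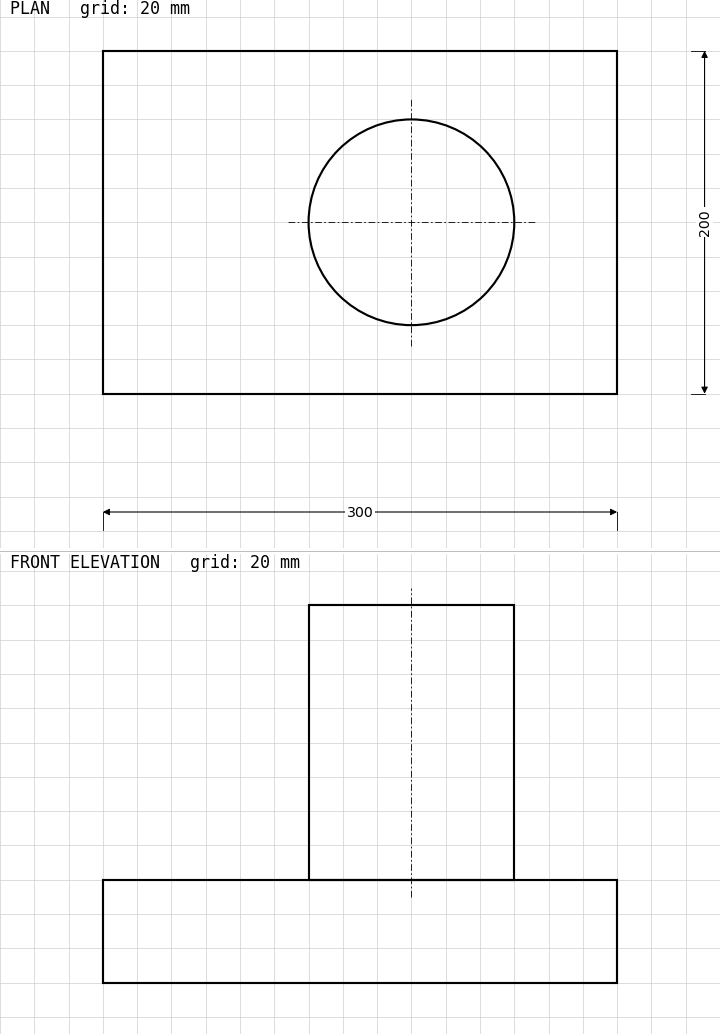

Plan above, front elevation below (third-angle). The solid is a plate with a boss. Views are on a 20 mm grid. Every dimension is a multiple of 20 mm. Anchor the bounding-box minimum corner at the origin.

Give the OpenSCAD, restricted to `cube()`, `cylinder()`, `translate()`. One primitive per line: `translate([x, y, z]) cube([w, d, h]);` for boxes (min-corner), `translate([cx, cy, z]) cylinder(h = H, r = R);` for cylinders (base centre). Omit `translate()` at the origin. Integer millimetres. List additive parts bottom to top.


cube([300, 200, 60]);
translate([180, 100, 60]) cylinder(h = 160, r = 60);


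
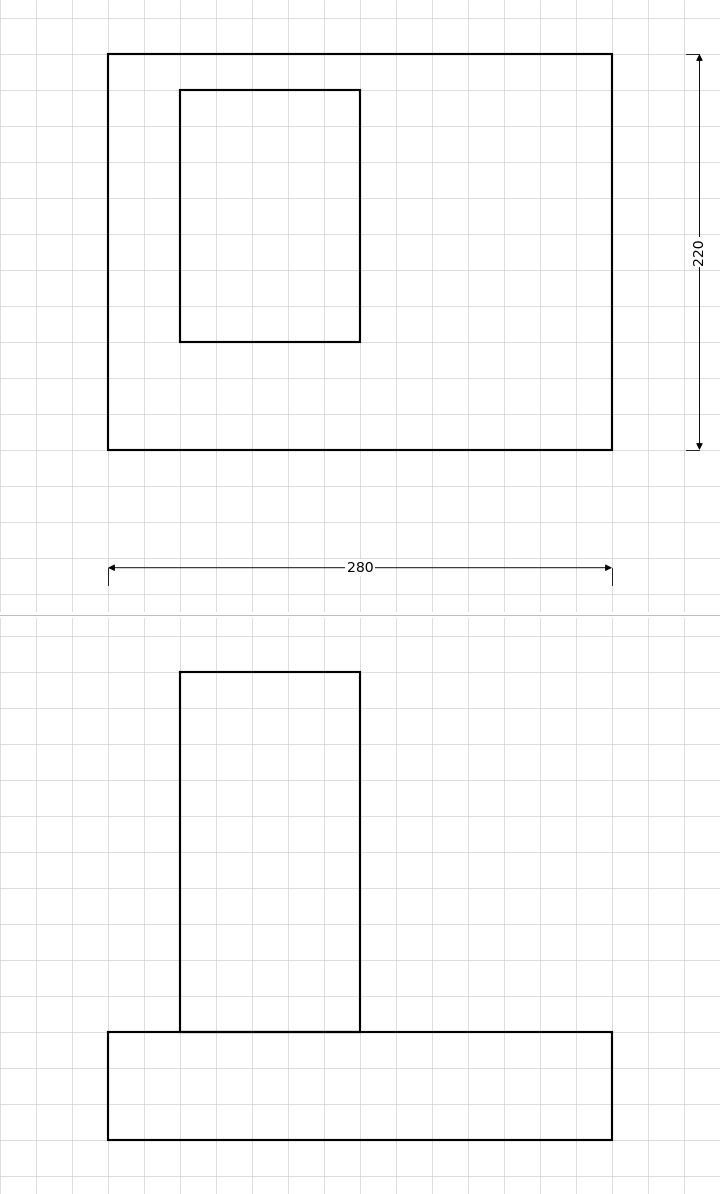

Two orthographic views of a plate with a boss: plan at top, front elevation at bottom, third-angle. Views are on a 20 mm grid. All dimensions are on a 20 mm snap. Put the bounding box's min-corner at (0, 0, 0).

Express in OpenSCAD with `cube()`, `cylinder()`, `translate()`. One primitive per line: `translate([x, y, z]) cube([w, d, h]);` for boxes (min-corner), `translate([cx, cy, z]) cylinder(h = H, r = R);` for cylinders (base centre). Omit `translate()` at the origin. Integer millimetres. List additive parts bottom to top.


cube([280, 220, 60]);
translate([40, 60, 60]) cube([100, 140, 200]);
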